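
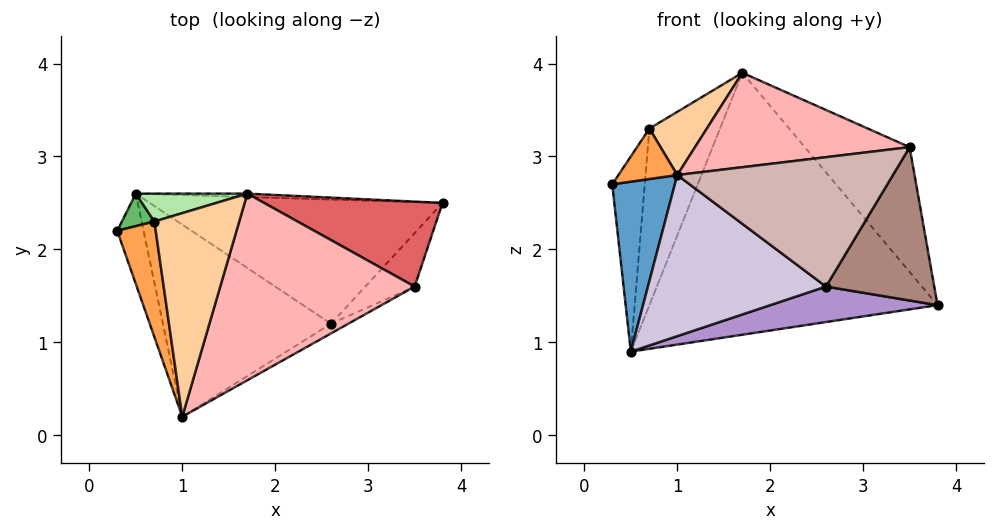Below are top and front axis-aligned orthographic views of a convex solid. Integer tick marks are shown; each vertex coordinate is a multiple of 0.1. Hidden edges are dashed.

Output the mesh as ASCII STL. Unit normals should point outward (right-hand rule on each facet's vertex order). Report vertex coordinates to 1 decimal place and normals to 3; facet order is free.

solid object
 facet normal -0.926 -0.333 -0.177
  outer loop
   vertex 0.5 2.6 0.9
   vertex 1.0 0.2 2.8
   vertex 0.3 2.2 2.7
  endloop
 endfacet
 facet normal 0.032 0.999 -0.013
  outer loop
   vertex 0.5 2.6 0.9
   vertex 1.7 2.6 3.9
   vertex 3.8 2.5 1.4
  endloop
 endfacet
 facet normal -0.787 -0.247 0.566
  outer loop
   vertex 0.7 2.3 3.3
   vertex 0.3 2.2 2.7
   vertex 1.0 0.2 2.8
  endloop
 endfacet
 facet normal -0.436 -0.267 0.860
  outer loop
   vertex 0.7 2.3 3.3
   vertex 1.0 0.2 2.8
   vertex 1.7 2.6 3.9
  endloop
 endfacet
 facet normal -0.442 0.885 0.147
  outer loop
   vertex 0.7 2.3 3.3
   vertex 0.5 2.6 0.9
   vertex 0.3 2.2 2.7
  endloop
 endfacet
 facet normal -0.363 0.920 0.145
  outer loop
   vertex 0.7 2.3 3.3
   vertex 1.7 2.6 3.9
   vertex 0.5 2.6 0.9
  endloop
 endfacet
 facet normal 0.579 0.674 0.459
  outer loop
   vertex 3.5 1.6 3.1
   vertex 3.8 2.5 1.4
   vertex 1.7 2.6 3.9
  endloop
 endfacet
 facet normal 0.144 -0.447 0.883
  outer loop
   vertex 3.5 1.6 3.1
   vertex 1.7 2.6 3.9
   vertex 1.0 0.2 2.8
  endloop
 endfacet
 facet normal 0.136 -0.272 -0.953
  outer loop
   vertex 2.6 1.2 1.6
   vertex 0.5 2.6 0.9
   vertex 3.8 2.5 1.4
  endloop
 endfacet
 facet normal -0.170 -0.633 -0.755
  outer loop
   vertex 2.6 1.2 1.6
   vertex 1.0 0.2 2.8
   vertex 0.5 2.6 0.9
  endloop
 endfacet
 facet normal 0.696 -0.678 -0.236
  outer loop
   vertex 2.6 1.2 1.6
   vertex 3.8 2.5 1.4
   vertex 3.5 1.6 3.1
  endloop
 endfacet
 facet normal 0.493 -0.867 -0.065
  outer loop
   vertex 2.6 1.2 1.6
   vertex 3.5 1.6 3.1
   vertex 1.0 0.2 2.8
  endloop
 endfacet
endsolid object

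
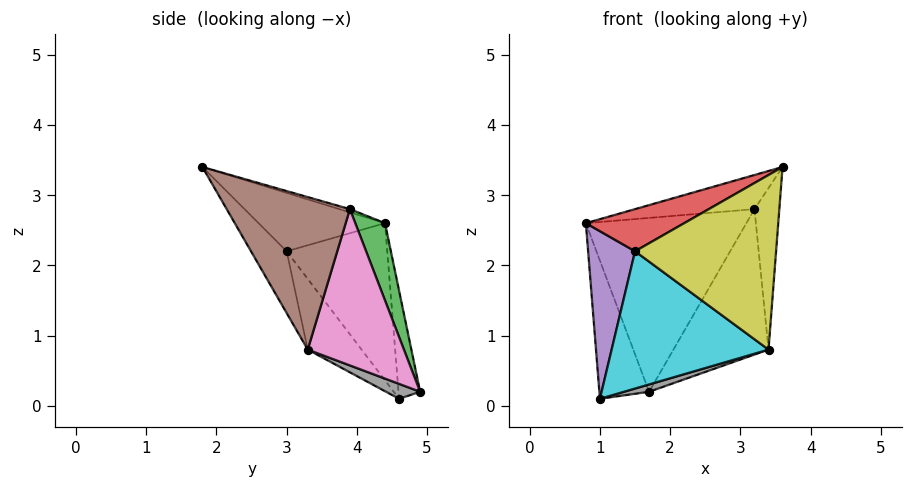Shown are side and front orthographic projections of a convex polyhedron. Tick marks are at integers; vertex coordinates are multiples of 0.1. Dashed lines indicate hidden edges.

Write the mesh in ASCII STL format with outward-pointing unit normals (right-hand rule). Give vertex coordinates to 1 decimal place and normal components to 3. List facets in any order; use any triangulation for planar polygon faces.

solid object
 facet normal -0.399 0.916 0.041
  outer loop
   vertex 1.0 4.6 0.1
   vertex 0.8 4.4 2.6
   vertex 1.7 4.9 0.2
  endloop
 endfacet
 facet normal -0.024 0.270 0.962
  outer loop
   vertex 3.2 3.9 2.8
   vertex 0.8 4.4 2.6
   vertex 3.6 1.8 3.4
  endloop
 endfacet
 facet normal 0.176 0.949 0.263
  outer loop
   vertex 3.2 3.9 2.8
   vertex 1.7 4.9 0.2
   vertex 0.8 4.4 2.6
  endloop
 endfacet
 facet normal -0.626 -0.487 0.609
  outer loop
   vertex 1.5 3.0 2.2
   vertex 3.6 1.8 3.4
   vertex 0.8 4.4 2.6
  endloop
 endfacet
 facet normal -0.901 -0.420 -0.106
  outer loop
   vertex 1.5 3.0 2.2
   vertex 0.8 4.4 2.6
   vertex 1.0 4.6 0.1
  endloop
 endfacet
 facet normal 0.980 0.198 0.039
  outer loop
   vertex 3.4 3.3 0.8
   vertex 3.2 3.9 2.8
   vertex 3.6 1.8 3.4
  endloop
 endfacet
 facet normal 0.704 0.696 -0.138
  outer loop
   vertex 3.4 3.3 0.8
   vertex 1.7 4.9 0.2
   vertex 3.2 3.9 2.8
  endloop
 endfacet
 facet normal 0.202 -0.148 -0.968
  outer loop
   vertex 3.4 3.3 0.8
   vertex 1.0 4.6 0.1
   vertex 1.7 4.9 0.2
  endloop
 endfacet
 facet normal -0.216 -0.853 -0.475
  outer loop
   vertex 3.4 3.3 0.8
   vertex 3.6 1.8 3.4
   vertex 1.5 3.0 2.2
  endloop
 endfacet
 facet normal -0.273 -0.795 -0.541
  outer loop
   vertex 3.4 3.3 0.8
   vertex 1.5 3.0 2.2
   vertex 1.0 4.6 0.1
  endloop
 endfacet
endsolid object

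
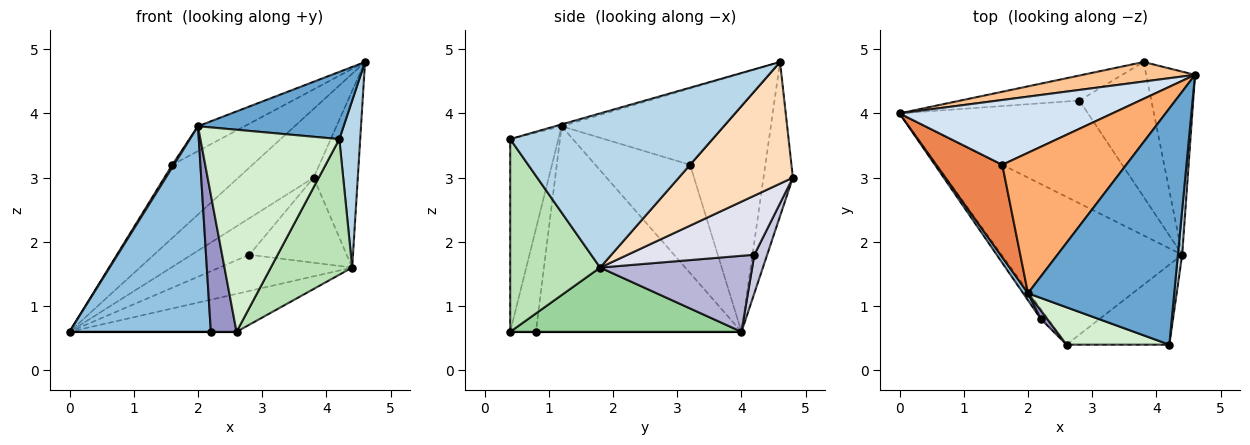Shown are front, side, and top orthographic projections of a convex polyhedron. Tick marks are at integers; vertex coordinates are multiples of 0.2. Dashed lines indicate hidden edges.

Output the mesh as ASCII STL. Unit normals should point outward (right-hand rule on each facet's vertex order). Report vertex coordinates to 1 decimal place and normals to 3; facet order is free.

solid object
 facet normal -0.012 -0.274 0.962
  outer loop
   vertex 2.0 1.2 3.8
   vertex 4.2 0.4 3.6
   vertex 4.6 4.6 4.8
  endloop
 endfacet
 facet normal -0.824 -0.566 0.019
  outer loop
   vertex 2.0 1.2 3.8
   vertex 0.0 4.0 0.6
   vertex 2.2 0.8 0.6
  endloop
 endfacet
 facet normal 0.994 -0.103 0.028
  outer loop
   vertex 4.4 1.8 1.6
   vertex 4.6 4.6 4.8
   vertex 4.2 0.4 3.6
  endloop
 endfacet
 facet normal -0.575 0.612 0.542
  outer loop
   vertex 1.6 3.2 3.2
   vertex 4.6 4.6 4.8
   vertex 0.0 4.0 0.6
  endloop
 endfacet
 facet normal -0.854 -0.014 0.521
  outer loop
   vertex 1.6 3.2 3.2
   vertex 0.0 4.0 0.6
   vertex 2.0 1.2 3.8
  endloop
 endfacet
 facet normal -0.519 0.149 0.842
  outer loop
   vertex 1.6 3.2 3.2
   vertex 2.0 1.2 3.8
   vertex 4.6 4.6 4.8
  endloop
 endfacet
 facet normal -0.351 0.900 0.256
  outer loop
   vertex 3.8 4.8 3.0
   vertex 0.0 4.0 0.6
   vertex 4.6 4.6 4.8
  endloop
 endfacet
 facet normal 0.873 0.338 -0.351
  outer loop
   vertex 3.8 4.8 3.0
   vertex 4.6 4.6 4.8
   vertex 4.4 1.8 1.6
  endloop
 endfacet
 facet normal 0.000 0.000 -1.000
  outer loop
   vertex 2.6 0.4 0.6
   vertex 2.2 0.8 0.6
   vertex 0.0 4.0 0.6
  endloop
 endfacet
 facet normal 0.326 0.235 -0.916
  outer loop
   vertex 2.6 0.4 0.6
   vertex 0.0 4.0 0.6
   vertex 4.4 1.8 1.6
  endloop
 endfacet
 facet normal 0.690 -0.624 -0.368
  outer loop
   vertex 2.6 0.4 0.6
   vertex 4.4 1.8 1.6
   vertex 4.2 0.4 3.6
  endloop
 endfacet
 facet normal -0.323 -0.931 0.172
  outer loop
   vertex 2.6 0.4 0.6
   vertex 4.2 0.4 3.6
   vertex 2.0 1.2 3.8
  endloop
 endfacet
 facet normal -0.706 -0.706 0.044
  outer loop
   vertex 2.6 0.4 0.6
   vertex 2.0 1.2 3.8
   vertex 2.2 0.8 0.6
  endloop
 endfacet
 facet normal 0.356 0.311 -0.882
  outer loop
   vertex 2.8 4.2 1.8
   vertex 4.4 1.8 1.6
   vertex 0.0 4.0 0.6
  endloop
 endfacet
 facet normal 0.180 0.811 -0.556
  outer loop
   vertex 2.8 4.2 1.8
   vertex 0.0 4.0 0.6
   vertex 3.8 4.8 3.0
  endloop
 endfacet
 facet normal 0.571 0.438 -0.695
  outer loop
   vertex 2.8 4.2 1.8
   vertex 3.8 4.8 3.0
   vertex 4.4 1.8 1.6
  endloop
 endfacet
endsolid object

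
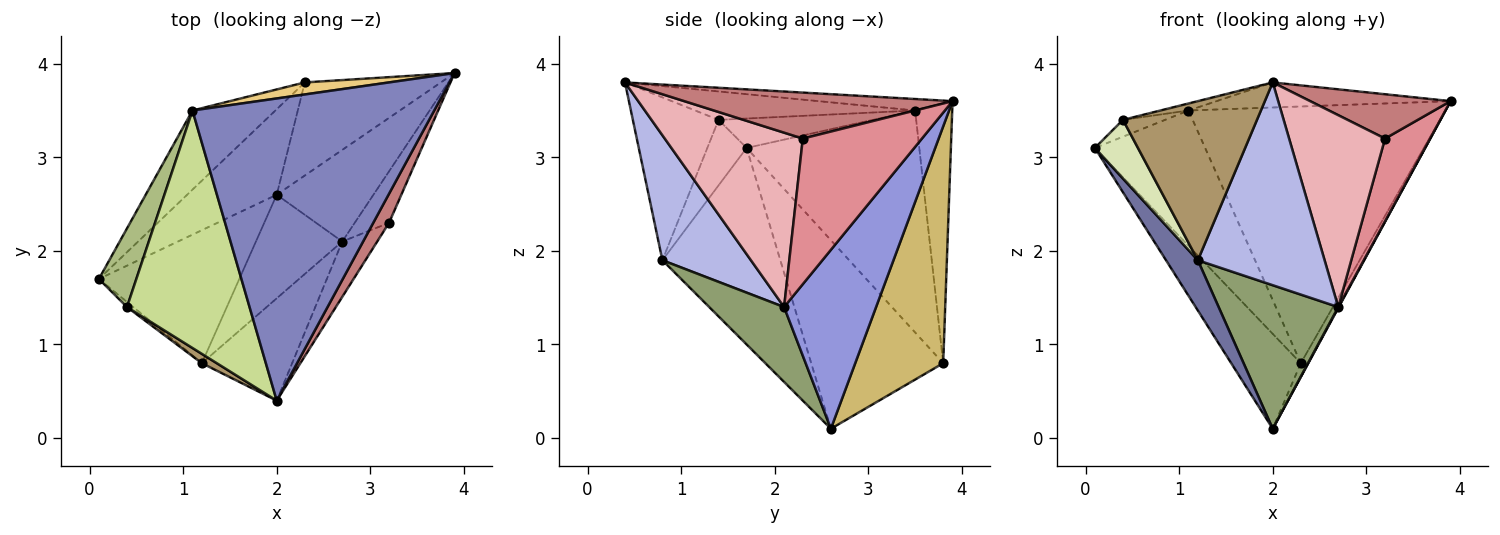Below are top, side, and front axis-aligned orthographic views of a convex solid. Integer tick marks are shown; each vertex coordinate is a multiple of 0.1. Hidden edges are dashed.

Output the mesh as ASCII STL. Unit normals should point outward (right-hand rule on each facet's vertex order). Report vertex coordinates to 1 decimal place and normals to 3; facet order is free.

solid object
 facet normal -0.795 -0.214 -0.568
  outer loop
   vertex 1.2 0.8 1.9
   vertex 0.1 1.7 3.1
   vertex 2.0 2.6 0.1
  endloop
 endfacet
 facet normal -0.047 0.083 0.995
  outer loop
   vertex 1.1 3.5 3.5
   vertex 2.0 0.4 3.8
   vertex 3.9 3.9 3.6
  endloop
 endfacet
 facet normal 0.880 -0.005 -0.476
  outer loop
   vertex 2.7 2.1 1.4
   vertex 2.0 2.6 0.1
   vertex 3.9 3.9 3.6
  endloop
 endfacet
 facet normal 0.529 -0.758 -0.382
  outer loop
   vertex 2.7 2.1 1.4
   vertex 2.0 0.4 3.8
   vertex 1.2 0.8 1.9
  endloop
 endfacet
 facet normal 0.453 -0.723 -0.522
  outer loop
   vertex 2.7 2.1 1.4
   vertex 1.2 0.8 1.9
   vertex 2.0 2.6 0.1
  endloop
 endfacet
 facet normal -0.609 0.166 0.775
  outer loop
   vertex 0.4 1.4 3.4
   vertex 1.1 3.5 3.5
   vertex 0.1 1.7 3.1
  endloop
 endfacet
 facet normal -0.225 0.029 0.974
  outer loop
   vertex 0.4 1.4 3.4
   vertex 2.0 0.4 3.8
   vertex 1.1 3.5 3.5
  endloop
 endfacet
 facet normal -0.673 -0.737 -0.064
  outer loop
   vertex 0.4 1.4 3.4
   vertex 0.1 1.7 3.1
   vertex 1.2 0.8 1.9
  endloop
 endfacet
 facet normal -0.538 -0.841 0.049
  outer loop
   vertex 0.4 1.4 3.4
   vertex 1.2 0.8 1.9
   vertex 2.0 0.4 3.8
  endloop
 endfacet
 facet normal 0.865 0.074 -0.497
  outer loop
   vertex 2.3 3.8 0.8
   vertex 3.9 3.9 3.6
   vertex 2.0 2.6 0.1
  endloop
 endfacet
 facet normal -0.143 0.989 0.046
  outer loop
   vertex 2.3 3.8 0.8
   vertex 1.1 3.5 3.5
   vertex 3.9 3.9 3.6
  endloop
 endfacet
 facet normal -0.815 0.430 -0.388
  outer loop
   vertex 2.3 3.8 0.8
   vertex 2.0 2.6 0.1
   vertex 0.1 1.7 3.1
  endloop
 endfacet
 facet normal -0.804 0.513 -0.300
  outer loop
   vertex 2.3 3.8 0.8
   vertex 0.1 1.7 3.1
   vertex 1.1 3.5 3.5
  endloop
 endfacet
 facet normal 0.848 -0.444 0.291
  outer loop
   vertex 3.2 2.3 3.2
   vertex 3.9 3.9 3.6
   vertex 2.0 0.4 3.8
  endloop
 endfacet
 facet normal 0.913 -0.346 -0.215
  outer loop
   vertex 3.2 2.3 3.2
   vertex 2.7 2.1 1.4
   vertex 3.9 3.9 3.6
  endloop
 endfacet
 facet normal 0.810 -0.563 -0.163
  outer loop
   vertex 3.2 2.3 3.2
   vertex 2.0 0.4 3.8
   vertex 2.7 2.1 1.4
  endloop
 endfacet
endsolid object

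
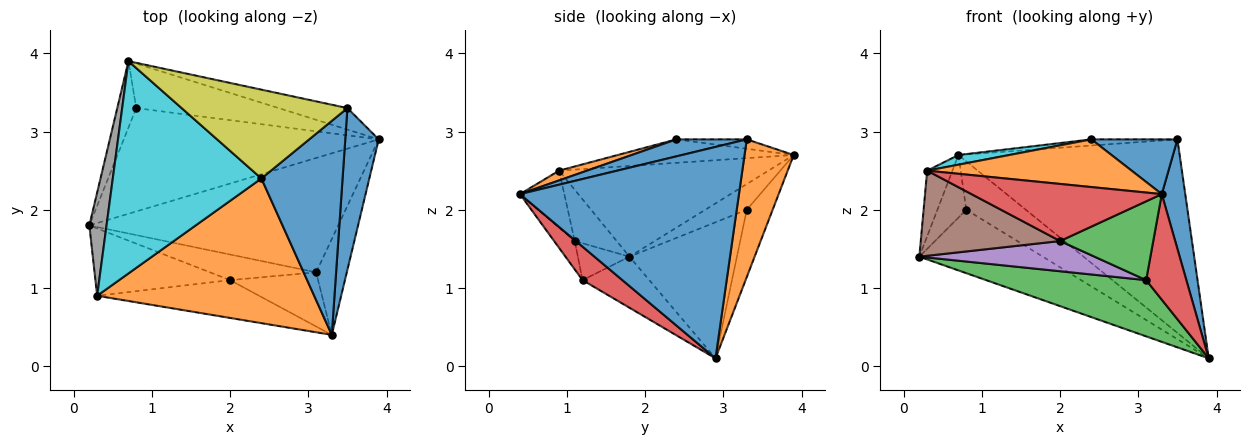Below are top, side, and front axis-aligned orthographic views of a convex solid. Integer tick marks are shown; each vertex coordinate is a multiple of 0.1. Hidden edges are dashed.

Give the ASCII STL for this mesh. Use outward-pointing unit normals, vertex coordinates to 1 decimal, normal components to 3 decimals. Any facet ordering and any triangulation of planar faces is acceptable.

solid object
 facet normal 0.982 -0.105 0.155
  outer loop
   vertex 3.5 3.3 2.9
   vertex 3.3 0.4 2.2
   vertex 3.9 2.9 0.1
  endloop
 endfacet
 facet normal 0.216 0.970 -0.108
  outer loop
   vertex 0.7 3.9 2.7
   vertex 3.5 3.3 2.9
   vertex 3.9 2.9 0.1
  endloop
 endfacet
 facet normal -0.181 -0.434 -0.883
  outer loop
   vertex 3.1 1.2 1.1
   vertex 0.2 1.8 1.4
   vertex 3.9 2.9 0.1
  endloop
 endfacet
 facet normal 0.592 -0.597 -0.542
  outer loop
   vertex 3.1 1.2 1.1
   vertex 3.9 2.9 0.1
   vertex 3.3 0.4 2.2
  endloop
 endfacet
 facet normal -0.414 0.476 -0.776
  outer loop
   vertex 0.8 3.3 2.0
   vertex 3.9 2.9 0.1
   vertex 0.2 1.8 1.4
  endloop
 endfacet
 facet normal -0.702 0.488 -0.519
  outer loop
   vertex 0.8 3.3 2.0
   vertex 0.2 1.8 1.4
   vertex 0.7 3.9 2.7
  endloop
 endfacet
 facet normal -0.305 0.701 -0.645
  outer loop
   vertex 0.8 3.3 2.0
   vertex 0.7 3.9 2.7
   vertex 3.9 2.9 0.1
  endloop
 endfacet
 facet normal -0.976 0.118 0.185
  outer loop
   vertex 0.3 0.9 2.5
   vertex 0.7 3.9 2.7
   vertex 0.2 1.8 1.4
  endloop
 endfacet
 facet normal -0.056 0.069 0.996
  outer loop
   vertex 2.4 2.4 2.9
   vertex 3.5 3.3 2.9
   vertex 0.7 3.9 2.7
  endloop
 endfacet
 facet normal -0.156 -0.045 0.987
  outer loop
   vertex 2.4 2.4 2.9
   vertex 0.7 3.9 2.7
   vertex 0.3 0.9 2.5
  endloop
 endfacet
 facet normal 0.199 -0.243 0.949
  outer loop
   vertex 2.4 2.4 2.9
   vertex 3.3 0.4 2.2
   vertex 3.5 3.3 2.9
  endloop
 endfacet
 facet normal 0.043 -0.313 0.949
  outer loop
   vertex 2.4 2.4 2.9
   vertex 0.3 0.9 2.5
   vertex 3.3 0.4 2.2
  endloop
 endfacet
 facet normal -0.179 -0.811 -0.557
  outer loop
   vertex 2.0 1.1 1.6
   vertex 3.1 1.2 1.1
   vertex 3.3 0.4 2.2
  endloop
 endfacet
 facet normal -0.191 -0.819 -0.542
  outer loop
   vertex 2.0 1.1 1.6
   vertex 3.3 0.4 2.2
   vertex 0.3 0.9 2.5
  endloop
 endfacet
 facet normal -0.219 -0.744 -0.631
  outer loop
   vertex 2.0 1.1 1.6
   vertex 0.2 1.8 1.4
   vertex 3.1 1.2 1.1
  endloop
 endfacet
 facet normal -0.230 -0.763 -0.604
  outer loop
   vertex 2.0 1.1 1.6
   vertex 0.3 0.9 2.5
   vertex 0.2 1.8 1.4
  endloop
 endfacet
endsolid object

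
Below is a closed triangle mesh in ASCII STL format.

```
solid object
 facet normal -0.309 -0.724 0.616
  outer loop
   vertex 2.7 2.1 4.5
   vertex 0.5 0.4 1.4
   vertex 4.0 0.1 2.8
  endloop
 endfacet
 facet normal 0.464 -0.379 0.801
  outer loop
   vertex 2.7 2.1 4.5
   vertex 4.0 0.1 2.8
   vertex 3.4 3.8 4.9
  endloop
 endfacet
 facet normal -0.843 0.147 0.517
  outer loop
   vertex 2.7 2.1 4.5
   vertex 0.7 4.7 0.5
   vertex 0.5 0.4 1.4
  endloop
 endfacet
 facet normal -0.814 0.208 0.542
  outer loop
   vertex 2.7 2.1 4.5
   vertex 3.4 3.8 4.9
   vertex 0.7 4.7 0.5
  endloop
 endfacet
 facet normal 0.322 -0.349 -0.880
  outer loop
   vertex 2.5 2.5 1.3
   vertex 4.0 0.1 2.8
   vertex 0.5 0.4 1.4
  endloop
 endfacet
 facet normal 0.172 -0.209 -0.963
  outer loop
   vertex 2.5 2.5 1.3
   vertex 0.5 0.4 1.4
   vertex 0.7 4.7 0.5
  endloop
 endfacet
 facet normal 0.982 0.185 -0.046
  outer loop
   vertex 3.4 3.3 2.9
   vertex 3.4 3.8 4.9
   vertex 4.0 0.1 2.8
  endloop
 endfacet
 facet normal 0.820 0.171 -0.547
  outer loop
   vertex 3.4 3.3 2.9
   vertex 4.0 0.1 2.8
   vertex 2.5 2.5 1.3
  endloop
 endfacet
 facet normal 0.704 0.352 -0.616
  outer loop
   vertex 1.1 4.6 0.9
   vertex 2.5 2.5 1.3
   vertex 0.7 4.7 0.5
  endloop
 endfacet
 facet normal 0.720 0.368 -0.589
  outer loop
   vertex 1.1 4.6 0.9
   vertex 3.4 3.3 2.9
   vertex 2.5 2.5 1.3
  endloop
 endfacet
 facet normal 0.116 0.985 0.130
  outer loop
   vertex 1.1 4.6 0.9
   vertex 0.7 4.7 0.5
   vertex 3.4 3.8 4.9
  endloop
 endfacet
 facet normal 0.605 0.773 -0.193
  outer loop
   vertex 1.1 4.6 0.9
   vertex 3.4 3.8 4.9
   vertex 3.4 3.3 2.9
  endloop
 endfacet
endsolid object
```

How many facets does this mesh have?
12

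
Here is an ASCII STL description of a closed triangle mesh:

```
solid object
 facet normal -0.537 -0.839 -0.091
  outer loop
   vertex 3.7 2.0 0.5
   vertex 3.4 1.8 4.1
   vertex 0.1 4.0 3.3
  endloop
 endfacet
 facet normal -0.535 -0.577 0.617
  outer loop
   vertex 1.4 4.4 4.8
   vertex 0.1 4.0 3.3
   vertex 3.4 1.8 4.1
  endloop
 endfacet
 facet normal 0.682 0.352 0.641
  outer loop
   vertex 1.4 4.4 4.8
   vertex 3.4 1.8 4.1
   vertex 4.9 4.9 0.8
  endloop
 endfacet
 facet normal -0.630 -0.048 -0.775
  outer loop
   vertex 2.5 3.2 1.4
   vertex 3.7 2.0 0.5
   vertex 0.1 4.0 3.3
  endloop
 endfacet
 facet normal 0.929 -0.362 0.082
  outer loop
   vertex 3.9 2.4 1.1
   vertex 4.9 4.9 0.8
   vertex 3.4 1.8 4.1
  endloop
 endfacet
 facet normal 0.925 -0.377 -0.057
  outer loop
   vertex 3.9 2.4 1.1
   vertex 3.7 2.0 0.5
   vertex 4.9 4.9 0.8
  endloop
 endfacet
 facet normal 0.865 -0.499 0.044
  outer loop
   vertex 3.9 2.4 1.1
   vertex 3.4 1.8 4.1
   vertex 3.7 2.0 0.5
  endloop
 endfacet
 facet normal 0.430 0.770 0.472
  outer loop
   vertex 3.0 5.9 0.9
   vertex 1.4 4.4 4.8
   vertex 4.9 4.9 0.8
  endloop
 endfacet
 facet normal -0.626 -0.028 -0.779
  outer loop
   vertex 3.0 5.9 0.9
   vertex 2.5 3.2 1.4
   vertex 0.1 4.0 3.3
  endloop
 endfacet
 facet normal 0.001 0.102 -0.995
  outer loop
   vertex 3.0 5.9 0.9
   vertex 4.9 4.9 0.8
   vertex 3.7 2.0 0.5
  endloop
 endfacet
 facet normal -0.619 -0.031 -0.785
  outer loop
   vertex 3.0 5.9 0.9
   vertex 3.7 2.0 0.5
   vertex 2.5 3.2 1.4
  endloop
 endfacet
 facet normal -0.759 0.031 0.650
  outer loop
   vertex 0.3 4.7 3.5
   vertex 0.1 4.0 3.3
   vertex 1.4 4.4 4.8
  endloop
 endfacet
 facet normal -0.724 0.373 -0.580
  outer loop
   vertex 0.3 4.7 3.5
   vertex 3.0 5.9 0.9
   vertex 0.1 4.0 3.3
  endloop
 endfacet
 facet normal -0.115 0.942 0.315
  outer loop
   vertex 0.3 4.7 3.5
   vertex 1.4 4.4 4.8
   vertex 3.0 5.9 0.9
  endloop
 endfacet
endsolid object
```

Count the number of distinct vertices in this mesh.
9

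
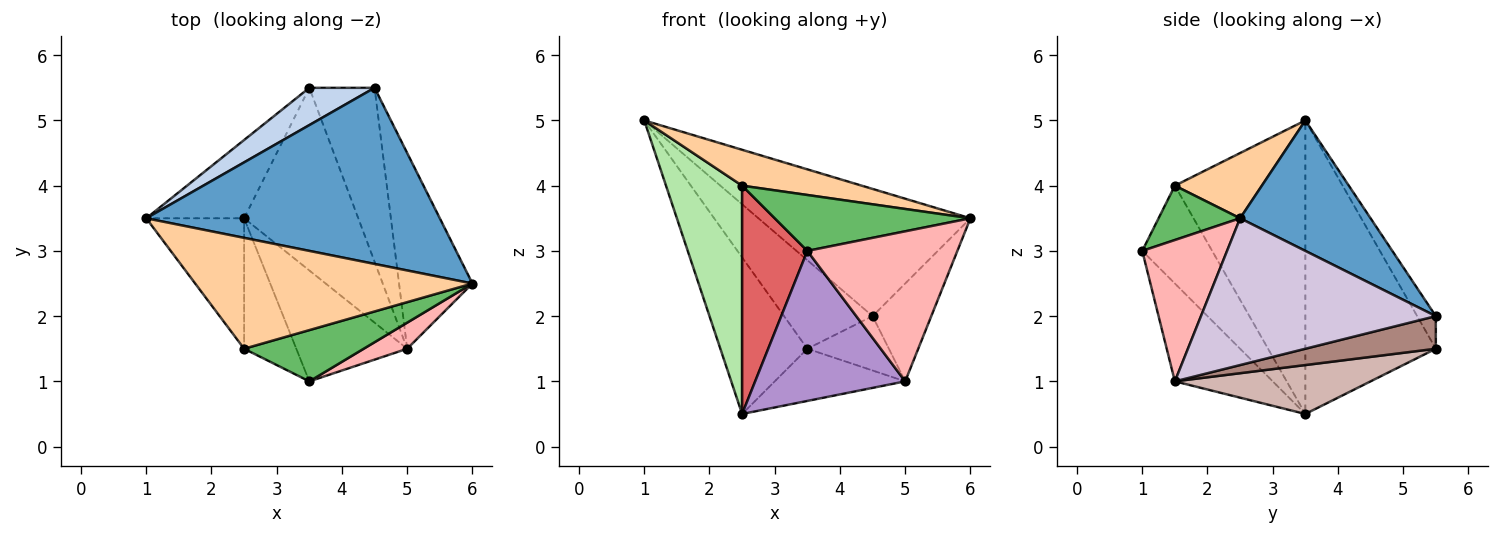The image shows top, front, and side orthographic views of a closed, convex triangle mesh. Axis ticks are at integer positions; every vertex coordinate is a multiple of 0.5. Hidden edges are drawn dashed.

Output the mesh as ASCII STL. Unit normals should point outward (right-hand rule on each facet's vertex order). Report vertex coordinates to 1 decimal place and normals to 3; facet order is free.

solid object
 facet normal 0.339 0.551 0.763
  outer loop
   vertex 4.5 5.5 2.0
   vertex 1.0 3.5 5.0
   vertex 6.0 2.5 3.5
  endloop
 endfacet
 facet normal -0.190 0.905 0.381
  outer loop
   vertex 3.5 5.5 1.5
   vertex 1.0 3.5 5.0
   vertex 4.5 5.5 2.0
  endloop
 endfacet
 facet normal -0.802 0.535 -0.267
  outer loop
   vertex 3.5 5.5 1.5
   vertex 2.5 3.5 0.5
   vertex 1.0 3.5 5.0
  endloop
 endfacet
 facet normal 0.218 -0.300 0.928
  outer loop
   vertex 2.5 1.5 4.0
   vertex 6.0 2.5 3.5
   vertex 1.0 3.5 5.0
  endloop
 endfacet
 facet normal 0.294 -0.705 0.646
  outer loop
   vertex 2.5 1.5 4.0
   vertex 3.5 1.0 3.0
   vertex 6.0 2.5 3.5
  endloop
 endfacet
 facet normal -0.830 -0.484 -0.277
  outer loop
   vertex 2.5 1.5 4.0
   vertex 1.0 3.5 5.0
   vertex 2.5 3.5 0.5
  endloop
 endfacet
 facet normal -0.681 -0.636 -0.363
  outer loop
   vertex 2.5 1.5 4.0
   vertex 2.5 3.5 0.5
   vertex 3.5 1.0 3.0
  endloop
 endfacet
 facet normal 0.487 -0.861 0.150
  outer loop
   vertex 5.0 1.5 1.0
   vertex 6.0 2.5 3.5
   vertex 3.5 1.0 3.0
  endloop
 endfacet
 facet normal -0.464 -0.712 -0.526
  outer loop
   vertex 5.0 1.5 1.0
   vertex 3.5 1.0 3.0
   vertex 2.5 3.5 0.5
  endloop
 endfacet
 facet normal 0.873 0.218 -0.436
  outer loop
   vertex 5.0 1.5 1.0
   vertex 4.5 5.5 2.0
   vertex 6.0 2.5 3.5
  endloop
 endfacet
 facet normal 0.431 0.269 -0.861
  outer loop
   vertex 5.0 1.5 1.0
   vertex 3.5 5.5 1.5
   vertex 4.5 5.5 2.0
  endloop
 endfacet
 facet normal 0.381 0.254 -0.889
  outer loop
   vertex 5.0 1.5 1.0
   vertex 2.5 3.5 0.5
   vertex 3.5 5.5 1.5
  endloop
 endfacet
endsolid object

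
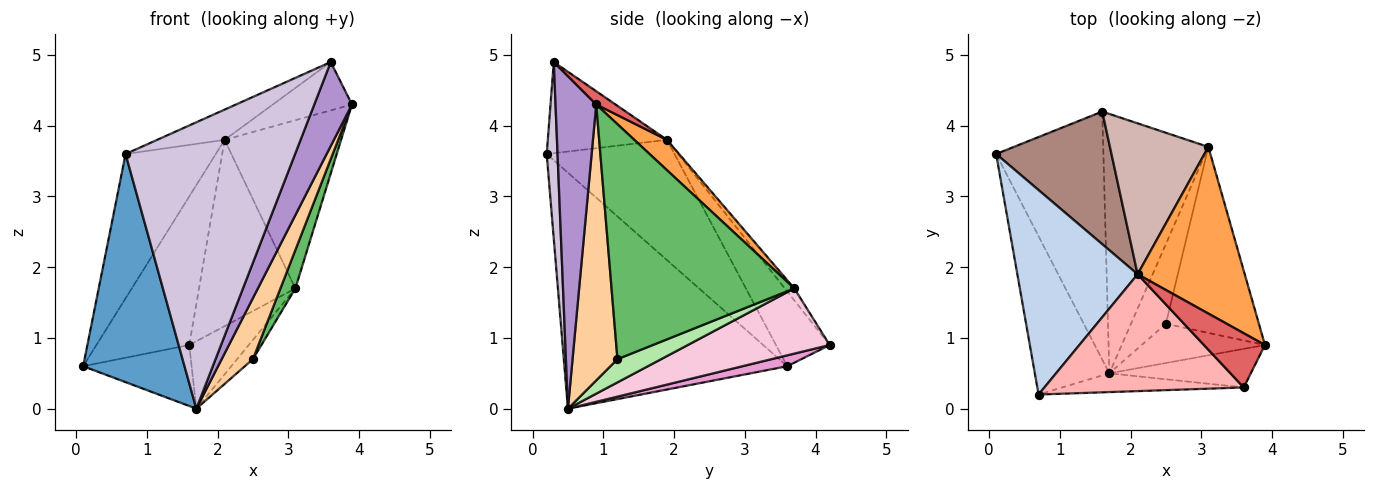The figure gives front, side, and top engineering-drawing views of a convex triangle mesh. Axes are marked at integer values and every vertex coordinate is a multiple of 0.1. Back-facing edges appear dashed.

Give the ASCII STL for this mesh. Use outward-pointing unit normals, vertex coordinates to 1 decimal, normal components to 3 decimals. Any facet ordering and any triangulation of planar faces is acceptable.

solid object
 facet normal -0.875 -0.398 -0.276
  outer loop
   vertex 1.7 0.5 0.0
   vertex 0.7 0.2 3.6
   vertex 0.1 3.6 0.6
  endloop
 endfacet
 facet normal -0.633 0.447 0.633
  outer loop
   vertex 2.1 1.9 3.8
   vertex 0.1 3.6 0.6
   vertex 0.7 0.2 3.6
  endloop
 endfacet
 facet normal 0.195 0.697 0.690
  outer loop
   vertex 2.1 1.9 3.8
   vertex 3.9 0.9 4.3
   vertex 3.1 3.7 1.7
  endloop
 endfacet
 facet normal 0.771 -0.536 -0.344
  outer loop
   vertex 2.5 1.2 0.7
   vertex 3.9 0.9 4.3
   vertex 1.7 0.5 0.0
  endloop
 endfacet
 facet normal 0.927 -0.076 -0.367
  outer loop
   vertex 2.5 1.2 0.7
   vertex 3.1 3.7 1.7
   vertex 3.9 0.9 4.3
  endloop
 endfacet
 facet normal 0.543 0.196 -0.817
  outer loop
   vertex 2.5 1.2 0.7
   vertex 1.7 0.5 0.0
   vertex 3.1 3.7 1.7
  endloop
 endfacet
 facet normal 0.160 0.657 0.737
  outer loop
   vertex 3.6 0.3 4.9
   vertex 3.9 0.9 4.3
   vertex 2.1 1.9 3.8
  endloop
 endfacet
 facet normal -0.405 0.229 0.885
  outer loop
   vertex 3.6 0.3 4.9
   vertex 2.1 1.9 3.8
   vertex 0.7 0.2 3.6
  endloop
 endfacet
 facet normal 0.701 -0.648 -0.298
  outer loop
   vertex 3.6 0.3 4.9
   vertex 1.7 0.5 0.0
   vertex 3.9 0.9 4.3
  endloop
 endfacet
 facet normal 0.064 -0.996 -0.065
  outer loop
   vertex 3.6 0.3 4.9
   vertex 0.7 0.2 3.6
   vertex 1.7 0.5 0.0
  endloop
 endfacet
 facet normal -0.396 0.685 0.611
  outer loop
   vertex 1.6 4.2 0.9
   vertex 0.1 3.6 0.6
   vertex 2.1 1.9 3.8
  endloop
 endfacet
 facet normal -0.076 0.775 0.628
  outer loop
   vertex 1.6 4.2 0.9
   vertex 2.1 1.9 3.8
   vertex 3.1 3.7 1.7
  endloop
 endfacet
 facet normal 0.098 0.238 -0.966
  outer loop
   vertex 1.6 4.2 0.9
   vertex 1.7 0.5 0.0
   vertex 0.1 3.6 0.6
  endloop
 endfacet
 facet normal 0.515 0.216 -0.830
  outer loop
   vertex 1.6 4.2 0.9
   vertex 3.1 3.7 1.7
   vertex 1.7 0.5 0.0
  endloop
 endfacet
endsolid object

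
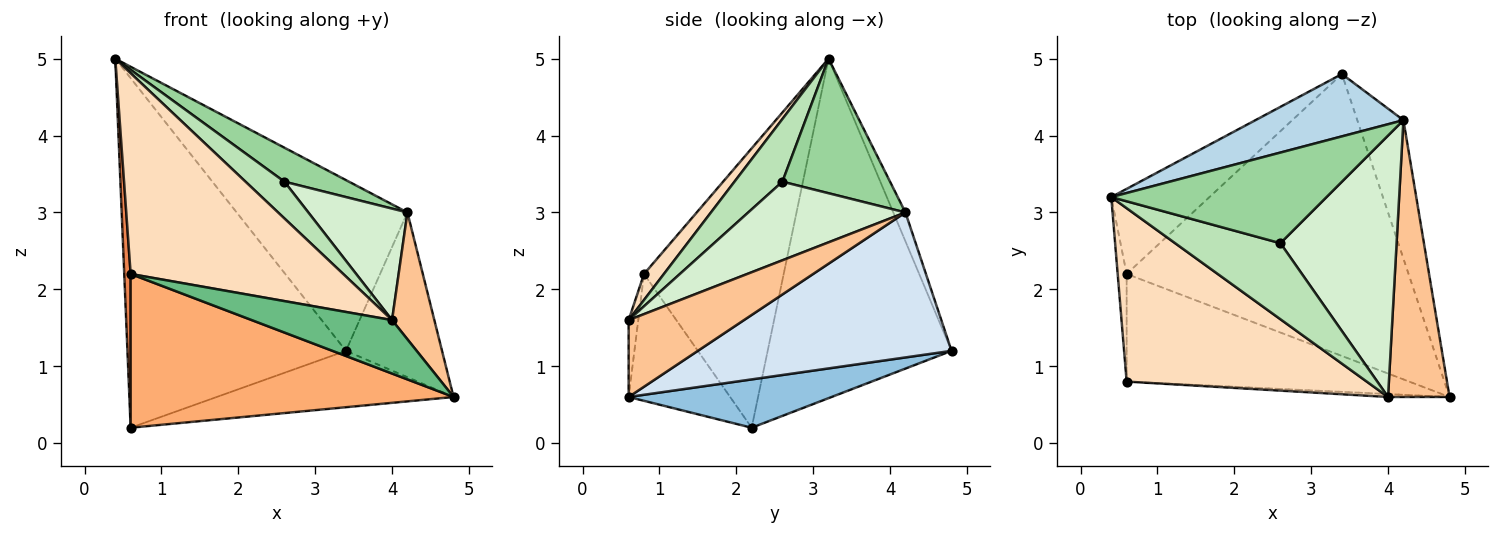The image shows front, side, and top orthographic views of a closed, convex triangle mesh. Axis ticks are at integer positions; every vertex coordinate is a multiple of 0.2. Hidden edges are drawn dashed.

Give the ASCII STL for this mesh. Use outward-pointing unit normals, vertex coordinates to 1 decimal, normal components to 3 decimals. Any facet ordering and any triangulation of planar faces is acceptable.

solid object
 facet normal -0.633 0.752 -0.183
  outer loop
   vertex 0.6 2.2 0.2
   vertex 0.4 3.2 5.0
   vertex 3.4 4.8 1.2
  endloop
 endfacet
 facet normal 0.166 0.193 -0.967
  outer loop
   vertex 0.6 2.2 0.2
   vertex 3.4 4.8 1.2
   vertex 4.8 0.6 0.6
  endloop
 endfacet
 facet normal -0.067 0.937 0.342
  outer loop
   vertex 4.2 4.2 3.0
   vertex 3.4 4.8 1.2
   vertex 0.4 3.2 5.0
  endloop
 endfacet
 facet normal 0.896 0.340 -0.285
  outer loop
   vertex 4.2 4.2 3.0
   vertex 4.8 0.6 0.6
   vertex 3.4 4.8 1.2
  endloop
 endfacet
 facet normal -0.998 -0.046 -0.032
  outer loop
   vertex 0.6 0.8 2.2
   vertex 0.4 3.2 5.0
   vertex 0.6 2.2 0.2
  endloop
 endfacet
 facet normal -0.249 -0.793 -0.555
  outer loop
   vertex 0.6 0.8 2.2
   vertex 0.6 2.2 0.2
   vertex 4.8 0.6 0.6
  endloop
 endfacet
 facet normal 0.751 -0.275 0.601
  outer loop
   vertex 4.0 0.6 1.6
   vertex 4.8 0.6 0.6
   vertex 4.2 4.2 3.0
  endloop
 endfacet
 facet normal 0.071 -0.755 0.652
  outer loop
   vertex 4.0 0.6 1.6
   vertex 0.4 3.2 5.0
   vertex 0.6 0.8 2.2
  endloop
 endfacet
 facet normal -0.068 -0.996 -0.055
  outer loop
   vertex 4.0 0.6 1.6
   vertex 0.6 0.8 2.2
   vertex 4.8 0.6 0.6
  endloop
 endfacet
 facet normal 0.505 -0.303 0.808
  outer loop
   vertex 2.6 2.6 3.4
   vertex 4.2 4.2 3.0
   vertex 0.4 3.2 5.0
  endloop
 endfacet
 facet normal 0.473 -0.383 0.794
  outer loop
   vertex 2.6 2.6 3.4
   vertex 0.4 3.2 5.0
   vertex 4.0 0.6 1.6
  endloop
 endfacet
 facet normal 0.528 -0.333 0.781
  outer loop
   vertex 2.6 2.6 3.4
   vertex 4.0 0.6 1.6
   vertex 4.2 4.2 3.0
  endloop
 endfacet
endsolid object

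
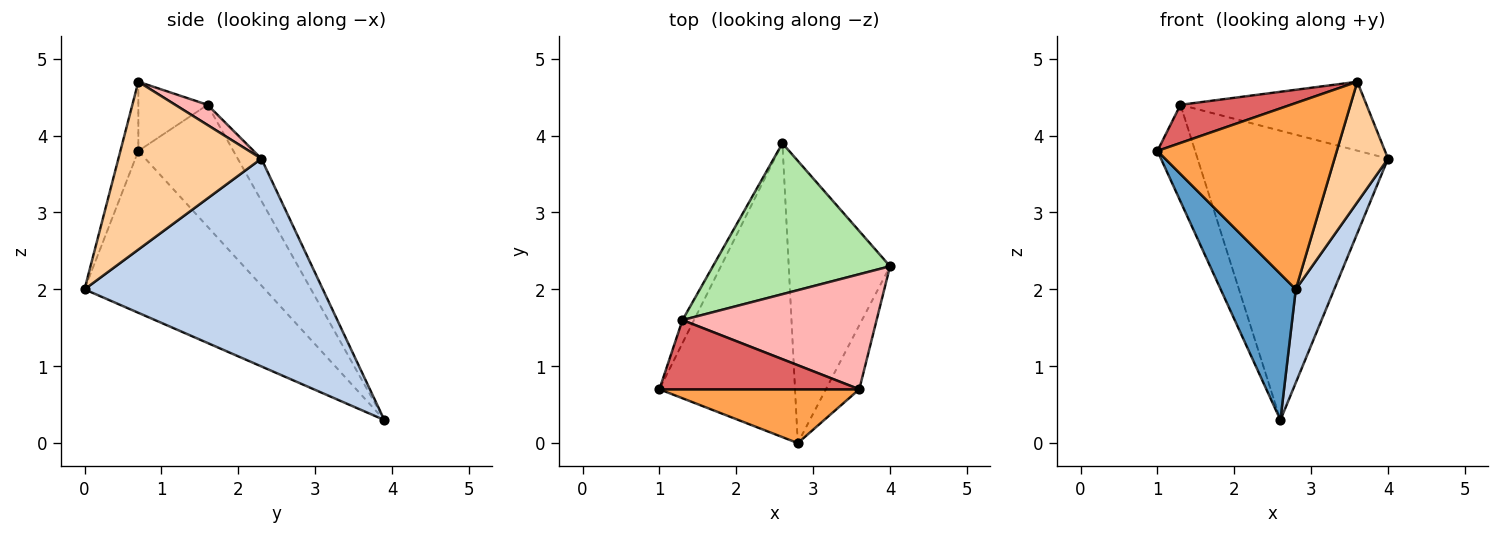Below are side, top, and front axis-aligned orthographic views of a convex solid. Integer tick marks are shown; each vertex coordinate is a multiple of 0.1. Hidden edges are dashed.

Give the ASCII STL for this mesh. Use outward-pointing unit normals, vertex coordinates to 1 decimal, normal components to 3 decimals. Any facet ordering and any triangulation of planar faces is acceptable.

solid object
 facet normal -0.730 -0.304 -0.612
  outer loop
   vertex 2.8 0.0 2.0
   vertex 1.0 0.7 3.8
   vertex 2.6 3.9 0.3
  endloop
 endfacet
 facet normal 0.890 -0.143 -0.434
  outer loop
   vertex 2.8 0.0 2.0
   vertex 2.6 3.9 0.3
   vertex 4.0 2.3 3.7
  endloop
 endfacet
 facet normal -0.096 -0.956 0.276
  outer loop
   vertex 3.6 0.7 4.7
   vertex 1.0 0.7 3.8
   vertex 2.8 0.0 2.0
  endloop
 endfacet
 facet normal 0.921 -0.345 -0.183
  outer loop
   vertex 3.6 0.7 4.7
   vertex 2.8 0.0 2.0
   vertex 4.0 2.3 3.7
  endloop
 endfacet
 facet normal -0.926 0.367 -0.088
  outer loop
   vertex 1.3 1.6 4.4
   vertex 2.6 3.9 0.3
   vertex 1.0 0.7 3.8
  endloop
 endfacet
 facet normal -0.109 0.881 0.460
  outer loop
   vertex 1.3 1.6 4.4
   vertex 4.0 2.3 3.7
   vertex 2.6 3.9 0.3
  endloop
 endfacet
 facet normal -0.290 -0.462 0.838
  outer loop
   vertex 1.3 1.6 4.4
   vertex 1.0 0.7 3.8
   vertex 3.6 0.7 4.7
  endloop
 endfacet
 facet normal 0.089 0.512 0.854
  outer loop
   vertex 1.3 1.6 4.4
   vertex 3.6 0.7 4.7
   vertex 4.0 2.3 3.7
  endloop
 endfacet
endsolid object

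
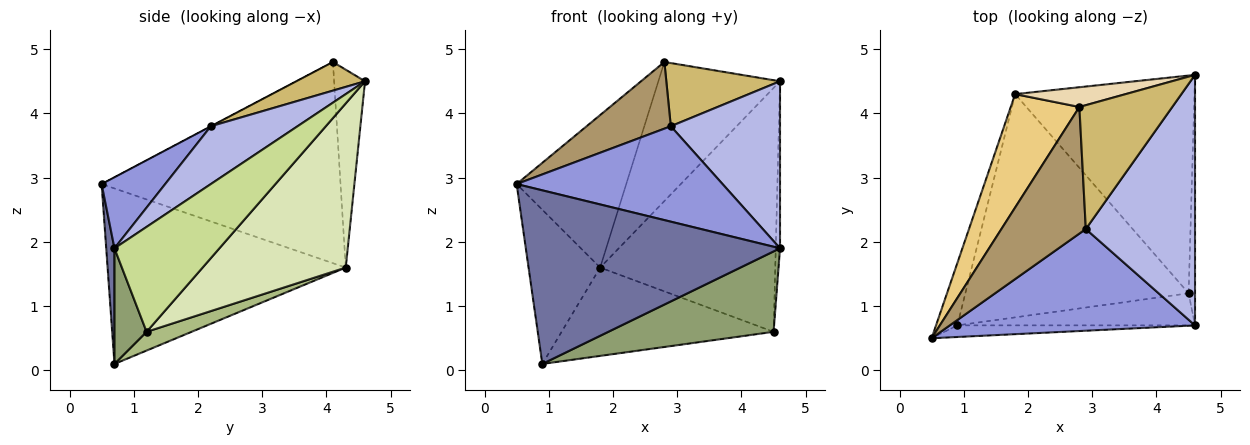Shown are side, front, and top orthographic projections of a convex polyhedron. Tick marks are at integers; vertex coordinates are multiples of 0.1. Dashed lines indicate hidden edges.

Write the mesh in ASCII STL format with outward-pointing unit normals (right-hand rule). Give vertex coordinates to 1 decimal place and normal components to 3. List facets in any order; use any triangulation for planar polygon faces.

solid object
 facet normal 0.032 -0.997 -0.067
  outer loop
   vertex 0.9 0.7 0.1
   vertex 4.6 0.7 1.9
   vertex 0.5 0.5 2.9
  endloop
 endfacet
 facet normal -0.951 0.286 -0.115
  outer loop
   vertex 1.8 4.3 1.6
   vertex 0.9 0.7 0.1
   vertex 0.5 0.5 2.9
  endloop
 endfacet
 facet normal 0.207 -0.670 0.713
  outer loop
   vertex 2.9 2.2 3.8
   vertex 0.5 0.5 2.9
   vertex 4.6 0.7 1.9
  endloop
 endfacet
 facet normal 0.403 -0.508 0.761
  outer loop
   vertex 2.9 2.2 3.8
   vertex 4.6 0.7 1.9
   vertex 4.6 4.6 4.5
  endloop
 endfacet
 facet normal 0.178 -0.914 -0.365
  outer loop
   vertex 4.5 1.2 0.6
   vertex 4.6 0.7 1.9
   vertex 0.9 0.7 0.1
  endloop
 endfacet
 facet normal 0.078 0.367 -0.927
  outer loop
   vertex 4.5 1.2 0.6
   vertex 0.9 0.7 0.1
   vertex 1.8 4.3 1.6
  endloop
 endfacet
 facet normal 0.997 0.041 -0.061
  outer loop
   vertex 4.5 1.2 0.6
   vertex 4.6 4.6 4.5
   vertex 4.6 0.7 1.9
  endloop
 endfacet
 facet normal 0.521 0.637 -0.569
  outer loop
   vertex 4.5 1.2 0.6
   vertex 1.8 4.3 1.6
   vertex 4.6 4.6 4.5
  endloop
 endfacet
 facet normal -0.002 -0.466 0.885
  outer loop
   vertex 2.8 4.1 4.8
   vertex 0.5 0.5 2.9
   vertex 2.9 2.2 3.8
  endloop
 endfacet
 facet normal 0.265 -0.438 0.859
  outer loop
   vertex 2.8 4.1 4.8
   vertex 2.9 2.2 3.8
   vertex 4.6 4.6 4.5
  endloop
 endfacet
 facet normal -0.868 0.398 0.296
  outer loop
   vertex 2.8 4.1 4.8
   vertex 1.8 4.3 1.6
   vertex 0.5 0.5 2.9
  endloop
 endfacet
 facet normal -0.244 0.960 0.136
  outer loop
   vertex 2.8 4.1 4.8
   vertex 4.6 4.6 4.5
   vertex 1.8 4.3 1.6
  endloop
 endfacet
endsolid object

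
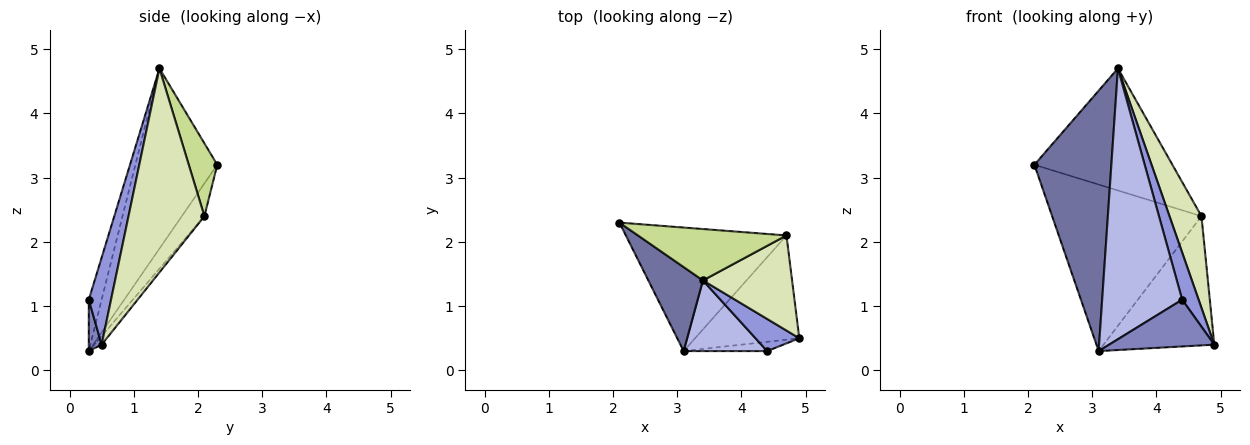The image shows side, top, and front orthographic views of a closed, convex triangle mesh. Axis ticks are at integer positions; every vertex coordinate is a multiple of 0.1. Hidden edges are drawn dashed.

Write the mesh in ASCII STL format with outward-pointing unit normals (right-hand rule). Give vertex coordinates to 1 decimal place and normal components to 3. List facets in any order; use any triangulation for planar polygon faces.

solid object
 facet normal -0.712 -0.669 0.216
  outer loop
   vertex 3.4 1.4 4.7
   vertex 2.1 2.3 3.2
   vertex 3.1 0.3 0.3
  endloop
 endfacet
 facet normal 0.119 -0.974 -0.193
  outer loop
   vertex 4.4 0.3 1.1
   vertex 3.1 0.3 0.3
   vertex 4.9 0.5 0.4
  endloop
 endfacet
 facet normal 0.746 -0.551 0.375
  outer loop
   vertex 4.4 0.3 1.1
   vertex 4.9 0.5 0.4
   vertex 3.4 1.4 4.7
  endloop
 endfacet
 facet normal -0.154 -0.956 0.249
  outer loop
   vertex 4.4 0.3 1.1
   vertex 3.4 1.4 4.7
   vertex 3.1 0.3 0.3
  endloop
 endfacet
 facet normal -0.121 0.797 -0.591
  outer loop
   vertex 4.7 2.1 2.4
   vertex 3.1 0.3 0.3
   vertex 2.1 2.3 3.2
  endloop
 endfacet
 facet normal -0.052 0.777 -0.627
  outer loop
   vertex 4.7 2.1 2.4
   vertex 4.9 0.5 0.4
   vertex 3.1 0.3 0.3
  endloop
 endfacet
 facet normal 0.187 0.905 0.381
  outer loop
   vertex 4.7 2.1 2.4
   vertex 2.1 2.3 3.2
   vertex 3.4 1.4 4.7
  endloop
 endfacet
 facet normal 0.855 -0.360 0.374
  outer loop
   vertex 4.7 2.1 2.4
   vertex 3.4 1.4 4.7
   vertex 4.9 0.5 0.4
  endloop
 endfacet
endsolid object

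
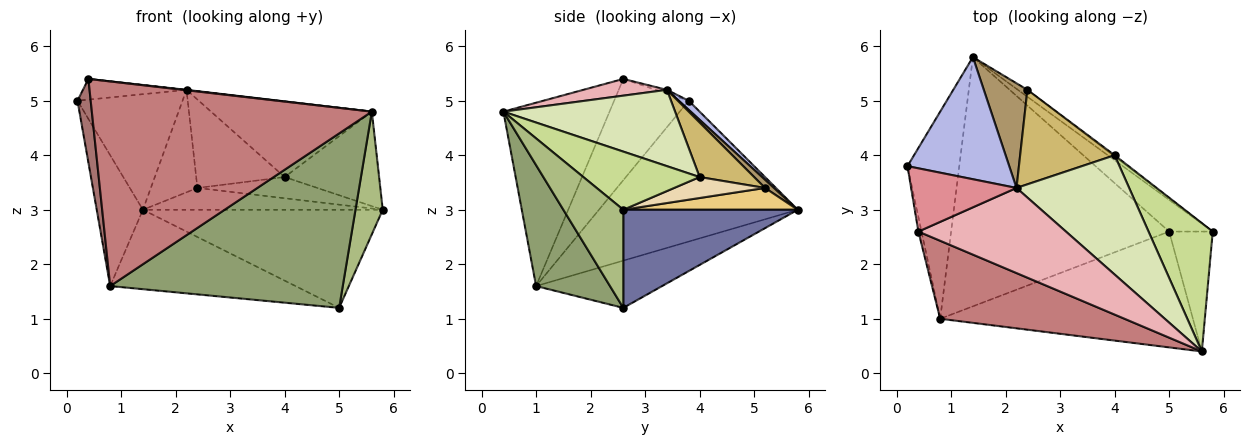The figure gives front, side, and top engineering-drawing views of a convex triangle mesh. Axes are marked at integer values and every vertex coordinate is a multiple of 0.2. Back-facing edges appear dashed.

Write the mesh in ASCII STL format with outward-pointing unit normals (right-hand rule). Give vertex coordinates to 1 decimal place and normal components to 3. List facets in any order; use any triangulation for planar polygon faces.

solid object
 facet normal 0.569 0.782 -0.253
  outer loop
   vertex 5.0 2.6 1.2
   vertex 1.4 5.8 3.0
   vertex 5.8 2.6 3.0
  endloop
 endfacet
 facet normal -0.917 0.213 -0.337
  outer loop
   vertex 0.8 1.0 1.6
   vertex 0.2 3.8 5.0
   vertex 1.4 5.8 3.0
  endloop
 endfacet
 facet normal -0.202 0.297 -0.933
  outer loop
   vertex 0.8 1.0 1.6
   vertex 1.4 5.8 3.0
   vertex 5.0 2.6 1.2
  endloop
 endfacet
 facet normal 0.065 0.686 0.725
  outer loop
   vertex 2.2 3.4 5.2
   vertex 1.4 5.8 3.0
   vertex 0.2 3.8 5.0
  endloop
 endfacet
 facet normal 0.256 -0.805 -0.535
  outer loop
   vertex 5.6 0.4 4.8
   vertex 0.8 1.0 1.6
   vertex 5.0 2.6 1.2
  endloop
 endfacet
 facet normal 0.844 -0.384 -0.375
  outer loop
   vertex 5.6 0.4 4.8
   vertex 5.0 2.6 1.2
   vertex 5.8 2.6 3.0
  endloop
 endfacet
 facet normal 0.589 0.479 0.651
  outer loop
   vertex 5.6 0.4 4.8
   vertex 5.8 2.6 3.0
   vertex 4.0 4.0 3.6
  endloop
 endfacet
 facet normal 0.497 0.465 0.733
  outer loop
   vertex 5.6 0.4 4.8
   vertex 4.0 4.0 3.6
   vertex 2.2 3.4 5.2
  endloop
 endfacet
 facet normal 0.133 0.693 0.708
  outer loop
   vertex 2.4 5.2 3.4
   vertex 1.4 5.8 3.0
   vertex 2.2 3.4 5.2
  endloop
 endfacet
 facet normal 0.388 0.630 0.673
  outer loop
   vertex 2.4 5.2 3.4
   vertex 2.2 3.4 5.2
   vertex 4.0 4.0 3.6
  endloop
 endfacet
 facet normal 0.570 0.783 -0.249
  outer loop
   vertex 2.4 5.2 3.4
   vertex 5.8 2.6 3.0
   vertex 1.4 5.8 3.0
  endloop
 endfacet
 facet normal 0.603 0.796 -0.048
  outer loop
   vertex 2.4 5.2 3.4
   vertex 4.0 4.0 3.6
   vertex 5.8 2.6 3.0
  endloop
 endfacet
 facet normal -0.984 -0.174 -0.030
  outer loop
   vertex 0.4 2.6 5.4
   vertex 0.2 3.8 5.0
   vertex 0.8 1.0 1.6
  endloop
 endfacet
 facet normal -0.334 -0.881 0.336
  outer loop
   vertex 0.4 2.6 5.4
   vertex 0.8 1.0 1.6
   vertex 5.6 0.4 4.8
  endloop
 endfacet
 facet normal -0.033 0.311 0.950
  outer loop
   vertex 0.4 2.6 5.4
   vertex 2.2 3.4 5.2
   vertex 0.2 3.8 5.0
  endloop
 endfacet
 facet normal 0.113 -0.005 0.994
  outer loop
   vertex 0.4 2.6 5.4
   vertex 5.6 0.4 4.8
   vertex 2.2 3.4 5.2
  endloop
 endfacet
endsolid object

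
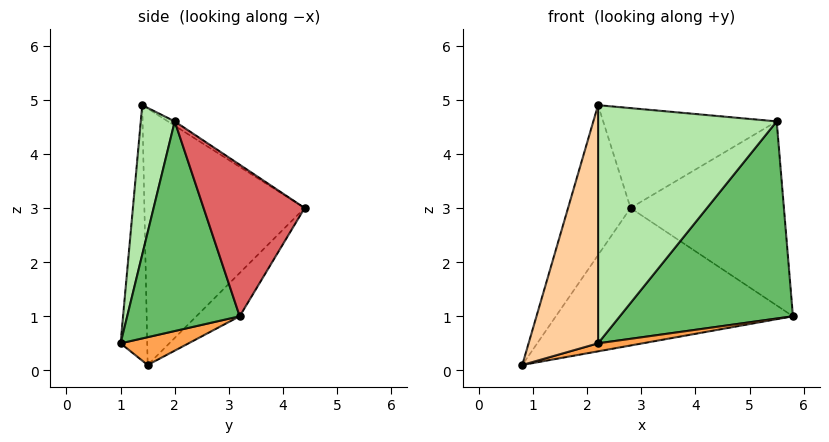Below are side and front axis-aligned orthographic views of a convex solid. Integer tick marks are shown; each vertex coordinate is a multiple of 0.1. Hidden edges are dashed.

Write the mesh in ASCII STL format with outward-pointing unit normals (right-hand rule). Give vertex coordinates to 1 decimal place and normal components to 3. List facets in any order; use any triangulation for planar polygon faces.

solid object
 facet normal -0.136 0.746 -0.652
  outer loop
   vertex 2.8 4.4 3.0
   vertex 5.8 3.2 1.0
   vertex 0.8 1.5 0.1
  endloop
 endfacet
 facet normal -0.897 0.350 0.269
  outer loop
   vertex 2.2 1.4 4.9
   vertex 2.8 4.4 3.0
   vertex 0.8 1.5 0.1
  endloop
 endfacet
 facet normal 0.223 -0.146 -0.964
  outer loop
   vertex 2.2 1.0 0.5
   vertex 0.8 1.5 0.1
   vertex 5.8 3.2 1.0
  endloop
 endfacet
 facet normal -0.356 -0.930 0.085
  outer loop
   vertex 2.2 1.0 0.5
   vertex 2.2 1.4 4.9
   vertex 0.8 1.5 0.1
  endloop
 endfacet
 facet normal 0.531 -0.816 -0.228
  outer loop
   vertex 5.5 2.0 4.6
   vertex 2.2 1.0 0.5
   vertex 5.8 3.2 1.0
  endloop
 endfacet
 facet normal 0.186 -0.979 0.089
  outer loop
   vertex 5.5 2.0 4.6
   vertex 2.2 1.4 4.9
   vertex 2.2 1.0 0.5
  endloop
 endfacet
 facet normal 0.523 0.794 0.308
  outer loop
   vertex 5.5 2.0 4.6
   vertex 5.8 3.2 1.0
   vertex 2.8 4.4 3.0
  endloop
 endfacet
 facet normal -0.021 0.538 0.843
  outer loop
   vertex 5.5 2.0 4.6
   vertex 2.8 4.4 3.0
   vertex 2.2 1.4 4.9
  endloop
 endfacet
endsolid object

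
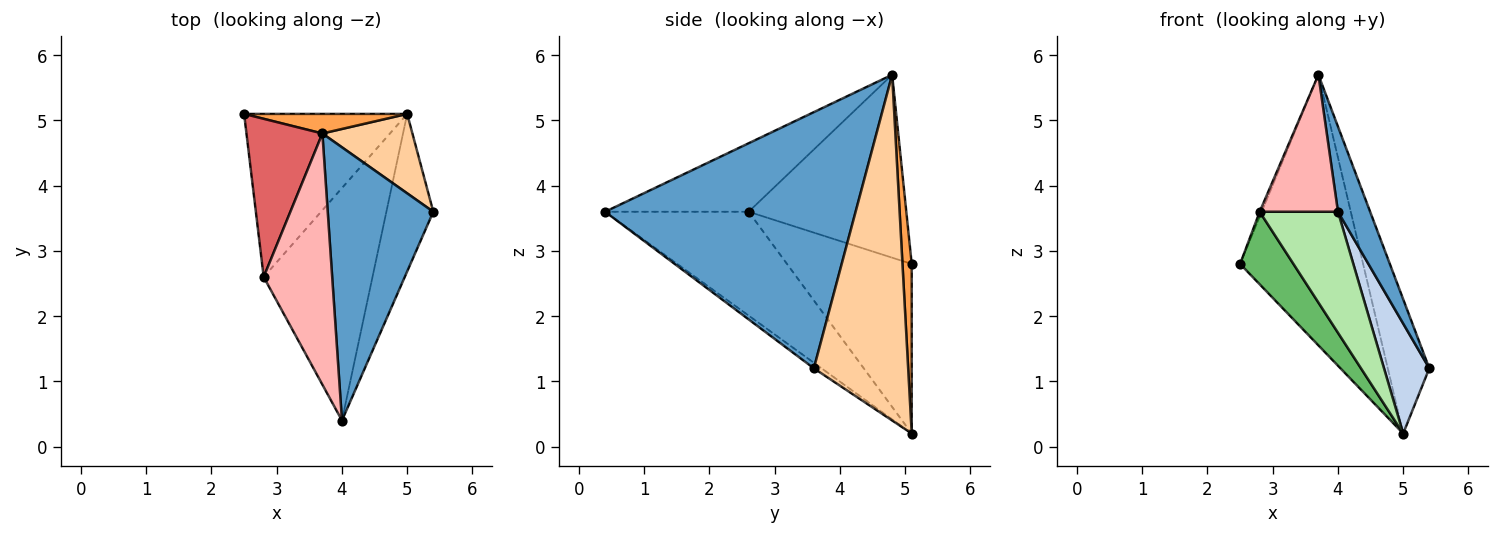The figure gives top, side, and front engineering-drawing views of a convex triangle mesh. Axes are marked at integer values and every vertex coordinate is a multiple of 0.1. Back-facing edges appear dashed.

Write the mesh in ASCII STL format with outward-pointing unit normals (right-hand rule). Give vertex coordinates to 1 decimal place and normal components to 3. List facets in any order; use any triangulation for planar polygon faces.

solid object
 facet normal 0.918 -0.118 0.378
  outer loop
   vertex 3.7 4.8 5.7
   vertex 4.0 0.4 3.6
   vertex 5.4 3.6 1.2
  endloop
 endfacet
 facet normal -0.097 -0.570 -0.816
  outer loop
   vertex 5.0 5.1 0.2
   vertex 5.4 3.6 1.2
   vertex 4.0 0.4 3.6
  endloop
 endfacet
 facet normal 0.075 0.995 0.072
  outer loop
   vertex 5.0 5.1 0.2
   vertex 2.5 5.1 2.8
   vertex 3.7 4.8 5.7
  endloop
 endfacet
 facet normal 0.890 0.392 0.232
  outer loop
   vertex 5.0 5.1 0.2
   vertex 3.7 4.8 5.7
   vertex 5.4 3.6 1.2
  endloop
 endfacet
 facet normal -0.689 -0.295 -0.662
  outer loop
   vertex 2.8 2.6 3.6
   vertex 2.5 5.1 2.8
   vertex 5.0 5.1 0.2
  endloop
 endfacet
 facet normal -0.646 -0.352 -0.677
  outer loop
   vertex 2.8 2.6 3.6
   vertex 5.0 5.1 0.2
   vertex 4.0 0.4 3.6
  endloop
 endfacet
 facet normal -0.924 0.012 0.383
  outer loop
   vertex 2.8 2.6 3.6
   vertex 3.7 4.8 5.7
   vertex 2.5 5.1 2.8
  endloop
 endfacet
 facet normal -0.660 -0.360 0.660
  outer loop
   vertex 2.8 2.6 3.6
   vertex 4.0 0.4 3.6
   vertex 3.7 4.8 5.7
  endloop
 endfacet
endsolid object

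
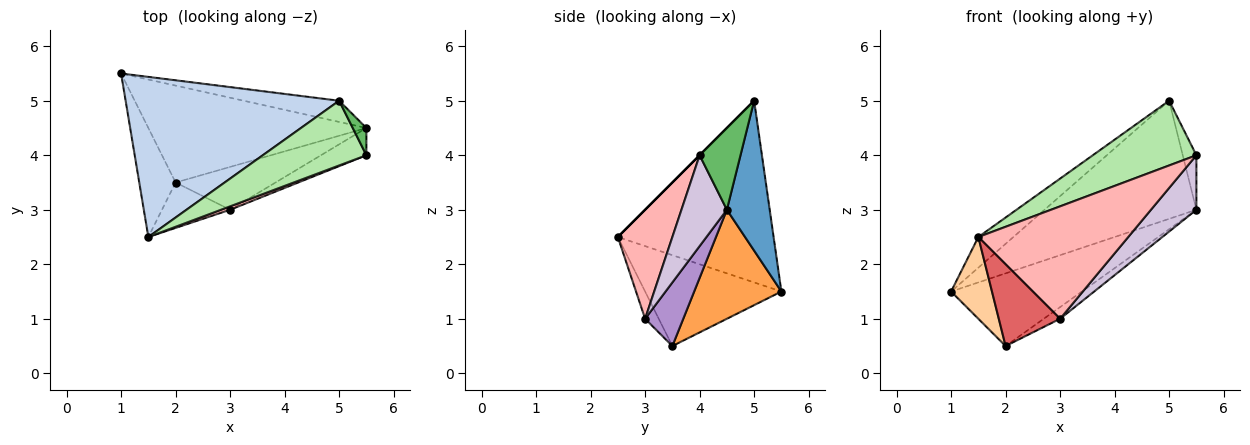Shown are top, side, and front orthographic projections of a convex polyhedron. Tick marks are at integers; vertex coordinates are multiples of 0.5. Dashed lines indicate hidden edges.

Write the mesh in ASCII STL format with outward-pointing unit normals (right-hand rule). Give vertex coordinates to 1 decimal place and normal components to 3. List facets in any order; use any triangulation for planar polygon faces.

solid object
 facet normal 0.267 0.948 -0.170
  outer loop
   vertex 5.0 5.0 5.0
   vertex 5.5 4.5 3.0
   vertex 1.0 5.5 1.5
  endloop
 endfacet
 facet normal -0.641 0.144 0.754
  outer loop
   vertex 5.0 5.0 5.0
   vertex 1.0 5.5 1.5
   vertex 1.5 2.5 2.5
  endloop
 endfacet
 facet normal 0.371 0.557 -0.743
  outer loop
   vertex 2.0 3.5 0.5
   vertex 1.0 5.5 1.5
   vertex 5.5 4.5 3.0
  endloop
 endfacet
 facet normal -0.894 -0.268 -0.358
  outer loop
   vertex 2.0 3.5 0.5
   vertex 1.5 2.5 2.5
   vertex 1.0 5.5 1.5
  endloop
 endfacet
 facet normal 0.937 0.312 0.156
  outer loop
   vertex 5.5 4.0 4.0
   vertex 5.5 4.5 3.0
   vertex 5.0 5.0 5.0
  endloop
 endfacet
 facet normal 0.000 -0.707 0.707
  outer loop
   vertex 5.5 4.0 4.0
   vertex 5.0 5.0 5.0
   vertex 1.5 2.5 2.5
  endloop
 endfacet
 facet normal -0.191 -0.858 -0.477
  outer loop
   vertex 3.0 3.0 1.0
   vertex 1.5 2.5 2.5
   vertex 2.0 3.5 0.5
  endloop
 endfacet
 facet normal 0.342 -0.939 0.028
  outer loop
   vertex 3.0 3.0 1.0
   vertex 5.5 4.0 4.0
   vertex 1.5 2.5 2.5
  endloop
 endfacet
 facet normal 0.523 0.224 -0.822
  outer loop
   vertex 3.0 3.0 1.0
   vertex 2.0 3.5 0.5
   vertex 5.5 4.5 3.0
  endloop
 endfacet
 facet normal 0.667 -0.667 -0.333
  outer loop
   vertex 3.0 3.0 1.0
   vertex 5.5 4.5 3.0
   vertex 5.5 4.0 4.0
  endloop
 endfacet
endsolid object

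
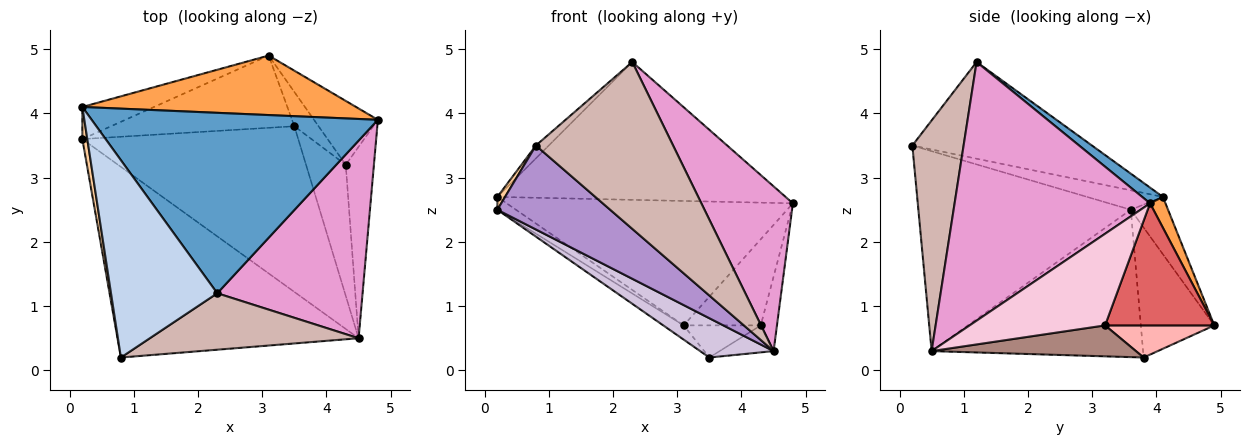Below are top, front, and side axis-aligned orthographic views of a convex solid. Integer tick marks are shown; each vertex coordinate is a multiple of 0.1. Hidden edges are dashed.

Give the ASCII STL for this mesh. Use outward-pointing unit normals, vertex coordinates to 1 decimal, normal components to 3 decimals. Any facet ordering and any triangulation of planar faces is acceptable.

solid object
 facet normal 0.044 0.606 0.794
  outer loop
   vertex 2.3 1.2 4.8
   vertex 4.8 3.9 2.6
   vertex 0.2 4.1 2.7
  endloop
 endfacet
 facet normal -0.672 0.048 0.739
  outer loop
   vertex 2.3 1.2 4.8
   vertex 0.2 4.1 2.7
   vertex 0.8 0.2 3.5
  endloop
 endfacet
 facet normal 0.049 0.901 0.431
  outer loop
   vertex 3.1 4.9 0.7
   vertex 0.2 4.1 2.7
   vertex 4.8 3.9 2.6
  endloop
 endfacet
 facet normal -0.964 -0.098 0.245
  outer loop
   vertex 0.2 3.6 2.5
   vertex 0.8 0.2 3.5
   vertex 0.2 4.1 2.7
  endloop
 endfacet
 facet normal -0.596 0.298 -0.745
  outer loop
   vertex 0.2 3.6 2.5
   vertex 0.2 4.1 2.7
   vertex 3.1 4.9 0.7
  endloop
 endfacet
 facet normal -0.571 0.158 -0.805
  outer loop
   vertex 0.2 3.6 2.5
   vertex 3.1 4.9 0.7
   vertex 3.5 3.8 0.2
  endloop
 endfacet
 facet normal 0.751 0.530 -0.393
  outer loop
   vertex 4.3 3.2 0.7
   vertex 3.1 4.9 0.7
   vertex 4.8 3.9 2.6
  endloop
 endfacet
 facet normal 0.696 0.491 -0.524
  outer loop
   vertex 4.3 3.2 0.7
   vertex 3.5 3.8 0.2
   vertex 3.1 4.9 0.7
  endloop
 endfacet
 facet normal -0.604 -0.321 -0.729
  outer loop
   vertex 4.5 0.5 0.3
   vertex 0.8 0.2 3.5
   vertex 0.2 3.6 2.5
  endloop
 endfacet
 facet normal -0.553 -0.192 -0.811
  outer loop
   vertex 4.5 0.5 0.3
   vertex 0.2 3.6 2.5
   vertex 3.5 3.8 0.2
  endloop
 endfacet
 facet normal 0.607 0.160 -0.779
  outer loop
   vertex 4.5 0.5 0.3
   vertex 3.5 3.8 0.2
   vertex 4.3 3.2 0.7
  endloop
 endfacet
 facet normal 0.334 -0.893 0.302
  outer loop
   vertex 4.5 0.5 0.3
   vertex 2.3 1.2 4.8
   vertex 0.8 0.2 3.5
  endloop
 endfacet
 facet normal 0.807 -0.378 0.453
  outer loop
   vertex 4.5 0.5 0.3
   vertex 4.8 3.9 2.6
   vertex 2.3 1.2 4.8
  endloop
 endfacet
 facet normal 0.950 0.114 -0.292
  outer loop
   vertex 4.5 0.5 0.3
   vertex 4.3 3.2 0.7
   vertex 4.8 3.9 2.6
  endloop
 endfacet
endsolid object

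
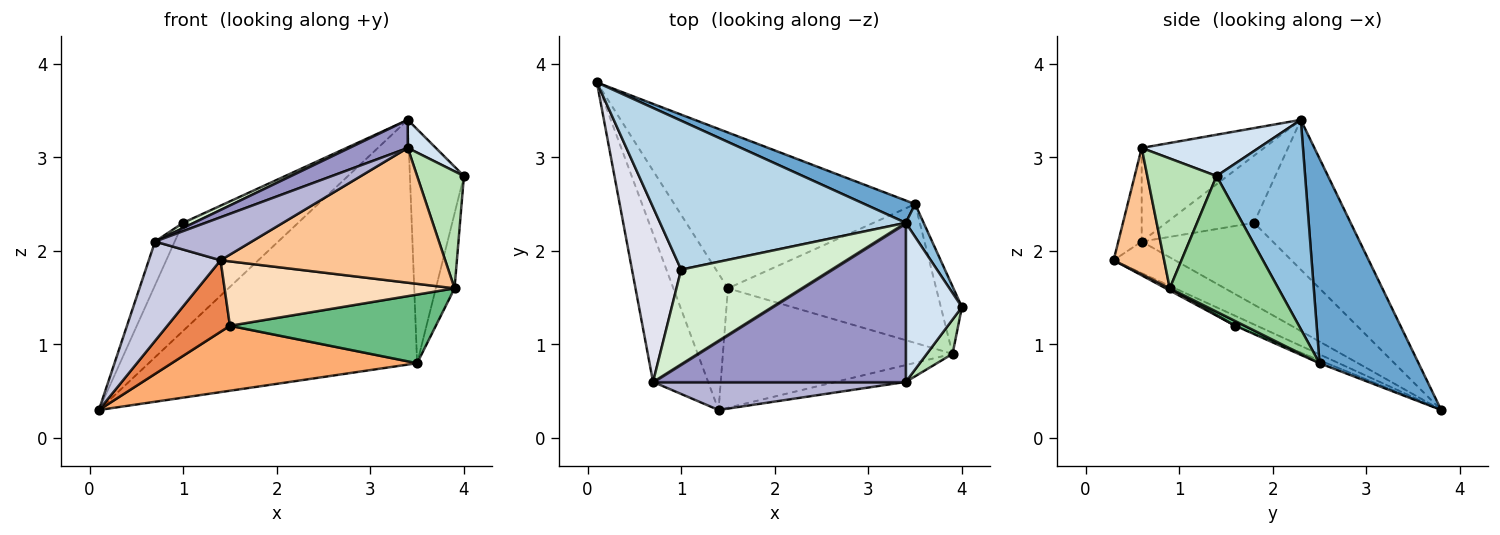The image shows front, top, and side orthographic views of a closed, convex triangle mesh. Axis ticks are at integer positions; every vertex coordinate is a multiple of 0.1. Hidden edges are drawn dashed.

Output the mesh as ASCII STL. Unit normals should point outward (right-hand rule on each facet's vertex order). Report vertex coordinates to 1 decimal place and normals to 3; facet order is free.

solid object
 facet normal 0.345 0.935 0.085
  outer loop
   vertex 3.5 2.5 0.8
   vertex 0.1 3.8 0.3
   vertex 3.4 2.3 3.4
  endloop
 endfacet
 facet normal 0.852 0.519 0.073
  outer loop
   vertex 3.5 2.5 0.8
   vertex 3.4 2.3 3.4
   vertex 4.0 1.4 2.8
  endloop
 endfacet
 facet normal -0.442 0.527 0.726
  outer loop
   vertex 1.0 1.8 2.3
   vertex 3.4 2.3 3.4
   vertex 0.1 3.8 0.3
  endloop
 endfacet
 facet normal 0.586 -0.141 0.798
  outer loop
   vertex 3.4 0.6 3.1
   vertex 4.0 1.4 2.8
   vertex 3.4 2.3 3.4
  endloop
 endfacet
 facet normal -0.159 -0.459 -0.874
  outer loop
   vertex 1.5 1.6 1.2
   vertex 1.4 0.3 1.9
   vertex 0.1 3.8 0.3
  endloop
 endfacet
 facet normal -0.011 -0.385 -0.923
  outer loop
   vertex 1.5 1.6 1.2
   vertex 0.1 3.8 0.3
   vertex 3.5 2.5 0.8
  endloop
 endfacet
 facet normal 0.218 -0.968 -0.121
  outer loop
   vertex 3.9 0.9 1.6
   vertex 3.4 0.6 3.1
   vertex 1.4 0.3 1.9
  endloop
 endfacet
 facet normal 0.008 -0.475 -0.880
  outer loop
   vertex 3.9 0.9 1.6
   vertex 1.4 0.3 1.9
   vertex 1.5 1.6 1.2
  endloop
 endfacet
 facet normal 0.020 -0.443 -0.896
  outer loop
   vertex 3.9 0.9 1.6
   vertex 1.5 1.6 1.2
   vertex 3.5 2.5 0.8
  endloop
 endfacet
 facet normal 0.974 0.168 -0.151
  outer loop
   vertex 3.9 0.9 1.6
   vertex 3.5 2.5 0.8
   vertex 4.0 1.4 2.8
  endloop
 endfacet
 facet normal 0.818 -0.552 0.162
  outer loop
   vertex 3.9 0.9 1.6
   vertex 4.0 1.4 2.8
   vertex 3.4 0.6 3.1
  endloop
 endfacet
 facet normal -0.407 -0.050 0.912
  outer loop
   vertex 0.7 0.6 2.1
   vertex 3.4 2.3 3.4
   vertex 1.0 1.8 2.3
  endloop
 endfacet
 facet normal -0.343 -0.163 0.925
  outer loop
   vertex 0.7 0.6 2.1
   vertex 3.4 0.6 3.1
   vertex 3.4 2.3 3.4
  endloop
 endfacet
 facet normal -0.199 -0.821 0.536
  outer loop
   vertex 0.7 0.6 2.1
   vertex 1.4 0.3 1.9
   vertex 3.4 0.6 3.1
  endloop
 endfacet
 facet normal -0.430 -0.503 -0.750
  outer loop
   vertex 0.7 0.6 2.1
   vertex 0.1 3.8 0.3
   vertex 1.4 0.3 1.9
  endloop
 endfacet
 facet normal -0.850 0.128 0.510
  outer loop
   vertex 0.7 0.6 2.1
   vertex 1.0 1.8 2.3
   vertex 0.1 3.8 0.3
  endloop
 endfacet
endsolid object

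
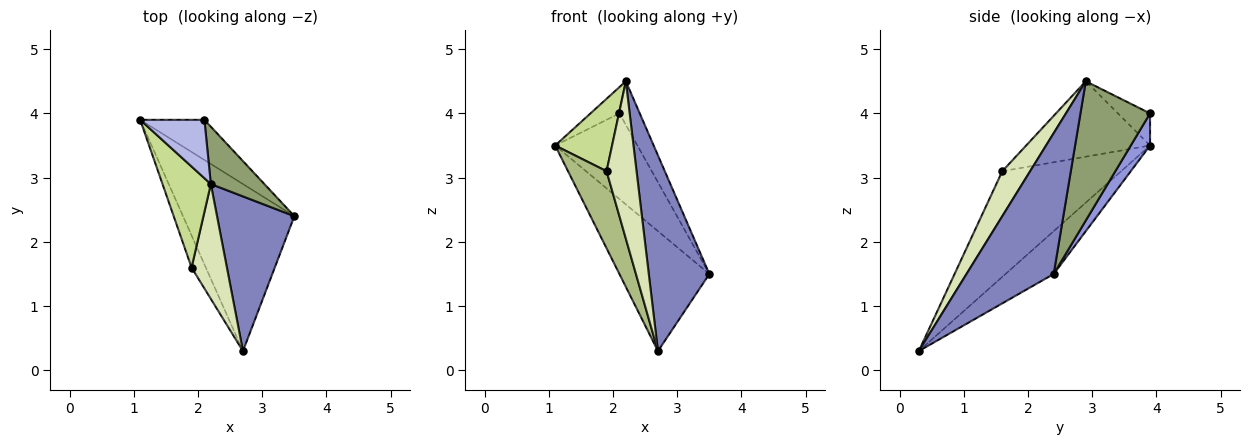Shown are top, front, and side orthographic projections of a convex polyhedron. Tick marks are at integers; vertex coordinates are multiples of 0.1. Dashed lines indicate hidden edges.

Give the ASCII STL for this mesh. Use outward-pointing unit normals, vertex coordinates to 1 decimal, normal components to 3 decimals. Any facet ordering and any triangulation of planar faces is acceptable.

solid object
 facet normal -0.298 0.557 -0.775
  outer loop
   vertex 2.7 0.3 0.3
   vertex 1.1 3.9 3.5
   vertex 3.5 2.4 1.5
  endloop
 endfacet
 facet normal 0.749 -0.520 0.411
  outer loop
   vertex 2.2 2.9 4.5
   vertex 2.7 0.3 0.3
   vertex 3.5 2.4 1.5
  endloop
 endfacet
 facet normal 0.208 0.886 -0.415
  outer loop
   vertex 2.1 3.9 4.0
   vertex 3.5 2.4 1.5
   vertex 1.1 3.9 3.5
  endloop
 endfacet
 facet normal -0.415 0.373 0.830
  outer loop
   vertex 2.1 3.9 4.0
   vertex 1.1 3.9 3.5
   vertex 2.2 2.9 4.5
  endloop
 endfacet
 facet normal 0.900 0.263 0.346
  outer loop
   vertex 2.1 3.9 4.0
   vertex 2.2 2.9 4.5
   vertex 3.5 2.4 1.5
  endloop
 endfacet
 facet normal -0.943 -0.306 -0.127
  outer loop
   vertex 1.9 1.6 3.1
   vertex 1.1 3.9 3.5
   vertex 2.7 0.3 0.3
  endloop
 endfacet
 facet normal -0.785 -0.361 0.503
  outer loop
   vertex 1.9 1.6 3.1
   vertex 2.2 2.9 4.5
   vertex 1.1 3.9 3.5
  endloop
 endfacet
 facet normal 0.600 -0.646 0.471
  outer loop
   vertex 1.9 1.6 3.1
   vertex 2.7 0.3 0.3
   vertex 2.2 2.9 4.5
  endloop
 endfacet
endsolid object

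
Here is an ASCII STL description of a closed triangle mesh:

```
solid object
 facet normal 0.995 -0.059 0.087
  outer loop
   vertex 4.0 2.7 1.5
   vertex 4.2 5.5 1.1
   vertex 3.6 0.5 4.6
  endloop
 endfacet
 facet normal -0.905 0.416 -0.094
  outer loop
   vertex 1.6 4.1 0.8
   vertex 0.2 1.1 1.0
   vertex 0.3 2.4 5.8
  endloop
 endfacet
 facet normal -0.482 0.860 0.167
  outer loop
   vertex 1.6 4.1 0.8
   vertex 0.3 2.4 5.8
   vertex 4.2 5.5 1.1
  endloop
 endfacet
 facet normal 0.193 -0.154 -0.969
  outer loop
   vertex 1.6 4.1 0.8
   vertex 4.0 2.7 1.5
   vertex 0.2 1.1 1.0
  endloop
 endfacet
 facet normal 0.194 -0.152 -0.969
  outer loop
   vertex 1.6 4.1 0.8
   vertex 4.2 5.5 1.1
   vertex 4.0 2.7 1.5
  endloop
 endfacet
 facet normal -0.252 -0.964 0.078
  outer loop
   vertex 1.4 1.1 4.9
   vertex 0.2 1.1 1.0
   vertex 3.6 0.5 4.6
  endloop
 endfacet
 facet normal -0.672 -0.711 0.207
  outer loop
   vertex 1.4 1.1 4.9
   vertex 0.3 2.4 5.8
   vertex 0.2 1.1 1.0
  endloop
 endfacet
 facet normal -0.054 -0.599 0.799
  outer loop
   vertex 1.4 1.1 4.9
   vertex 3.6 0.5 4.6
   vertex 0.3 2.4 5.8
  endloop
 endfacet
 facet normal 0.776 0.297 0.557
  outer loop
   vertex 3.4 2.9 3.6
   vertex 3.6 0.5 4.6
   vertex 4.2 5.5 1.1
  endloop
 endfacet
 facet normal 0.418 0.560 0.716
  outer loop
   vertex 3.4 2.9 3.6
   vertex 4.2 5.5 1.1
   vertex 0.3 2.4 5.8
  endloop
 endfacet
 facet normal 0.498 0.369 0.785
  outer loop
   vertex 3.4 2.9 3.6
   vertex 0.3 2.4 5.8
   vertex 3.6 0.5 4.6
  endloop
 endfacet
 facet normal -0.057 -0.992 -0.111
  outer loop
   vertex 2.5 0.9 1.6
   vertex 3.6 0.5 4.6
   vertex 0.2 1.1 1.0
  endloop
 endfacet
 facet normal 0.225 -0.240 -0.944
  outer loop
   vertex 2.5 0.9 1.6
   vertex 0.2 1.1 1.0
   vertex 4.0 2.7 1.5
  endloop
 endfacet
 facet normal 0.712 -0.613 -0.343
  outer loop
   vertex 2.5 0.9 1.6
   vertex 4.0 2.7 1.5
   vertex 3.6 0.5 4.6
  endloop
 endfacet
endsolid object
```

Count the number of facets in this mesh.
14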